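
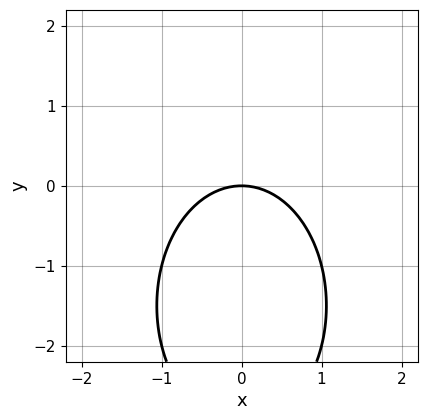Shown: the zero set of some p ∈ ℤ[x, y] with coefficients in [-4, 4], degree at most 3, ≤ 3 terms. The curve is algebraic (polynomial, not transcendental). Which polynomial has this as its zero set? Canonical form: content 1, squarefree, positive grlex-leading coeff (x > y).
(a) The degree is 2 — no degree-1 curve has this shape.
(b) Symmetries: the x ↦ −x reflection is a symmetry, so x appears only in even powers.
(c) Against the integer gridlines: it meets the x-axis at x = 0 (among the integer gridlines); it meets the y-axis at y = 0 (among the integer gridlines).
(d) Matching integer coefficients to the picture gives p.

2*x^2 + y^2 + 3*y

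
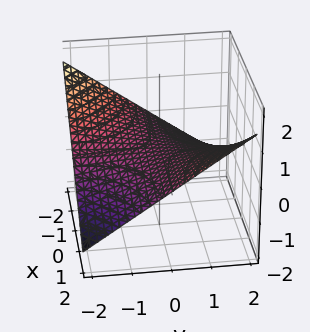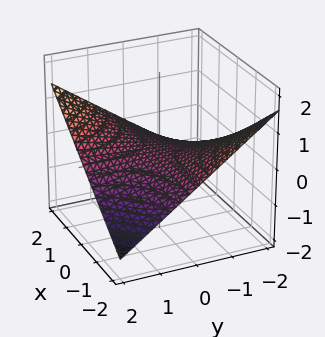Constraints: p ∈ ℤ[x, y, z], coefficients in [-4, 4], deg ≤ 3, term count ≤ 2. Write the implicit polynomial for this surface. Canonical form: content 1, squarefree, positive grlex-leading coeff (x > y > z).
(a) The degree is 2 — a hyperbolic paraboloid; a quadric.
(b) From the axis intercepts and sections: every point of the y-axis in the box is on the surface; the visible x-axis segment lies entirely on the surface.
(c) The integer polynomial consistent with all of this is the stated p.

x*y - 3*z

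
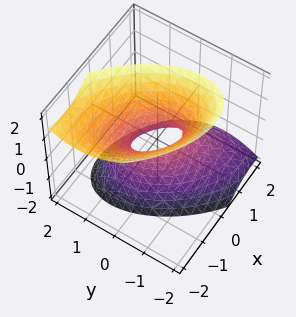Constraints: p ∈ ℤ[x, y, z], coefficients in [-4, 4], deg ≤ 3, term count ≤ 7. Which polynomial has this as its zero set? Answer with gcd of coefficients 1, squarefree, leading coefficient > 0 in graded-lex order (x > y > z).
3*x^2 + 3*x*y + 2*x*z + 3*y^2 - 2*z^2 - 1

1. deg p = 2. No degree-1 surface has this shape.
2. Reading off the gridlines: it misses every integer gridline on the z-axis.
3. Assembling these constraints gives the stated polynomial.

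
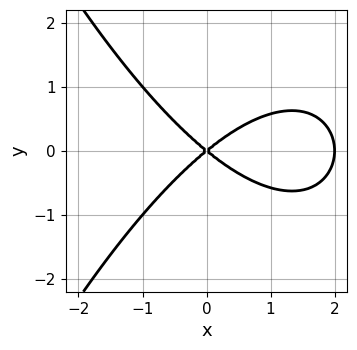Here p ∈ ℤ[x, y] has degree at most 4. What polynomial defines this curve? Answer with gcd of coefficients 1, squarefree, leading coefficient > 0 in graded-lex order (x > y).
(a) The degree is 3 — no degree-2 curve has this shape.
(b) Symmetries: mirror symmetry y ↦ −y ⇒ only even powers of y.
(c) From the axis intercepts and sections: it crosses the y-axis at the gridline y = 0; the x-axis gridline crossings are at x ∈ {0, 2}.
(d) Together with the visible shape, these determine p as stated.

x^3 - 2*x^2 + 3*y^2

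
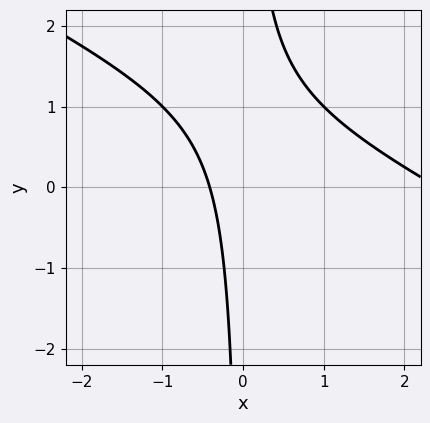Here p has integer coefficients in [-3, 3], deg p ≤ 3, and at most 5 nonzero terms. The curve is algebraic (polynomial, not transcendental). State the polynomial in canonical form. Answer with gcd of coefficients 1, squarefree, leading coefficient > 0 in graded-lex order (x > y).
The degree is 2 — no degree-1 curve has this shape.
Observable constraints: the curve avoids every integer y-axis point in the box.
The integer polynomial consistent with all of this is the stated p.

x^2 + 2*x*y - 2*x - 1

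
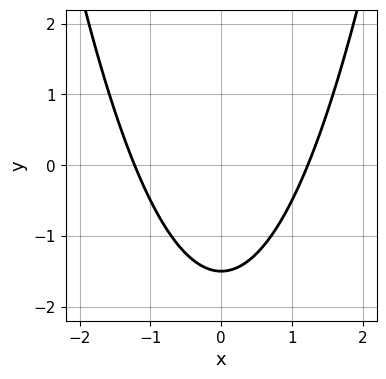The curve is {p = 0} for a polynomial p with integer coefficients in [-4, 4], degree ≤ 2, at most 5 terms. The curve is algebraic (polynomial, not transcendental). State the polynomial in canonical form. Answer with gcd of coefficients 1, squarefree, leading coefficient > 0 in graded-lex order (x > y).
2*x^2 - 2*y - 3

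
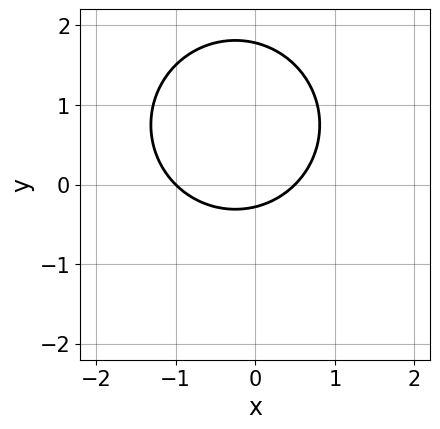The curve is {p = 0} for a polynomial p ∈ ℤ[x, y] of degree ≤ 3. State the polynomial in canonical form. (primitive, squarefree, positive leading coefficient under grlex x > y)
First, the degree is 2 — the shape is more complex than any degree-1 curve.
Then, observable constraints: it meets the x-axis at x = -1 (among the integer gridlines).
Finally, matching integer coefficients to the picture gives p.

2*x^2 + 2*y^2 + x - 3*y - 1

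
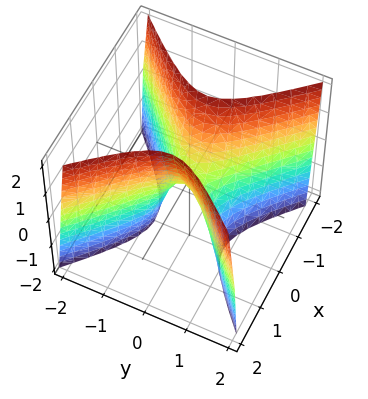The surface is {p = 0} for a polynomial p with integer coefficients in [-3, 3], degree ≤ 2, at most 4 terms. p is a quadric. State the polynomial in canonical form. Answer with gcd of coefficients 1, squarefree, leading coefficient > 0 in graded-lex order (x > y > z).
3*x^2 - 3*y^2 - z

1. Degree: a saddle surface; a quadric, so deg p = 2.
2. Symmetries: the x ↦ −x reflection is a symmetry, so x appears only in even powers; it's symmetric under y → −y, forcing even powers of y.
3. From the axis intercepts and sections: one y-axis crossing is at y = 0; one x-axis crossing is at x = 0; it crosses the z-axis at the gridline z = 0.
4. Solving for integer coefficients yields p as stated.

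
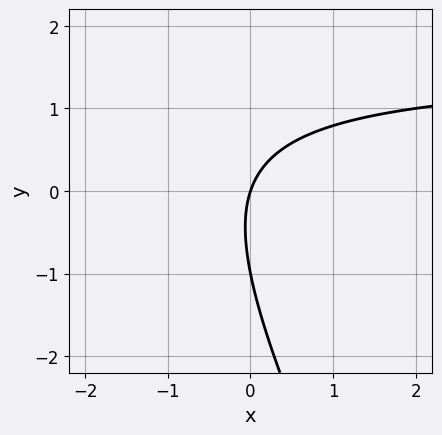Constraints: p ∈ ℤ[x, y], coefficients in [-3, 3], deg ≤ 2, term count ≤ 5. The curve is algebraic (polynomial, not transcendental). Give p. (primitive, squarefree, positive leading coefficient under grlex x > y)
2*x*y + y^2 - 3*x + y

First, the degree is 2 — the shape is more complex than any degree-1 curve.
Next, observable constraints: it meets the x-axis at x = 0 (among the integer gridlines); among the integer gridlines, it crosses the y-axis at y ∈ {-1, 0}.
Finally, together with the visible shape, these determine p as stated.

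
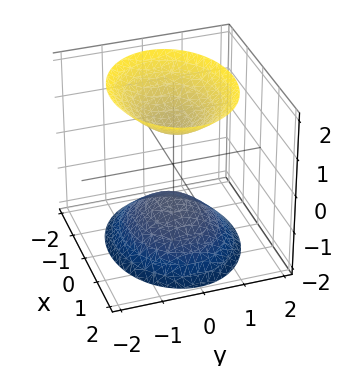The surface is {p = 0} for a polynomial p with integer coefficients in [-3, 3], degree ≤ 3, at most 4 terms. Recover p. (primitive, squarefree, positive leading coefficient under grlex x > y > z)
2*x^2 + 3*y^2 - 2*z^2 + 2

First, I count 2 distinct pieces. Treating them together as one polynomial.
Then, deg p = 2. Two sheets facing apart; a quadric.
Then, symmetries: mirror symmetry z ↦ −z ⇒ only even powers of z; mirror symmetry y ↦ −y ⇒ only even powers of y; the x ↦ −x reflection is a symmetry, so x appears only in even powers.
Next, reading off the gridlines: no x-intercept at any integer in the box; among the integer gridlines, it crosses the z-axis at z ∈ {-1, 1}.
Finally, together with the visible shape, these determine p as stated.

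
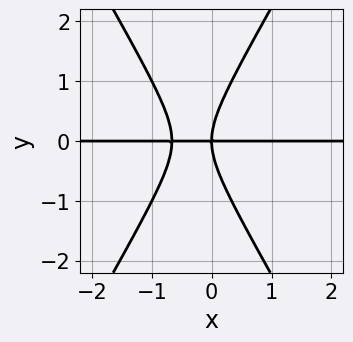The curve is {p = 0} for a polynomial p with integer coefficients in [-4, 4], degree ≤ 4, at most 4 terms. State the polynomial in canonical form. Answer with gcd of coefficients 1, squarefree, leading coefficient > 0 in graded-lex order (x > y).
3*x^2*y - y^3 + 2*x*y

First, deg p = 3.
Next, from the axis intercepts and sections: every point of the x-axis in the box is on the curve; it crosses the y-axis at the gridline y = 0.
Finally, solving for integer coefficients yields p as stated.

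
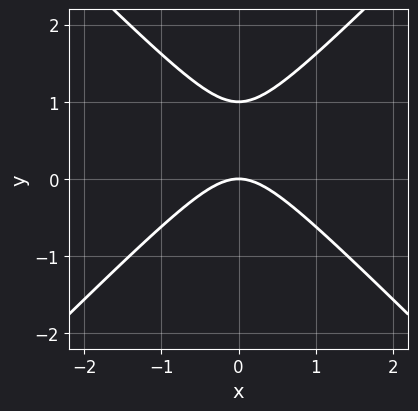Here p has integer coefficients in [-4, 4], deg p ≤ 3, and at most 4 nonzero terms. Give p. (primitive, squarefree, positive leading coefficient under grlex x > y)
x^2 - y^2 + y

The degree is 2 — the shape is more complex than any degree-1 curve.
Symmetries: the x ↦ −x reflection is a symmetry, so x appears only in even powers.
Reading off the gridlines: one x-axis crossing is at x = 0; the y-axis gridline crossings are at y ∈ {0, 1}.
Matching integer coefficients to the picture gives p.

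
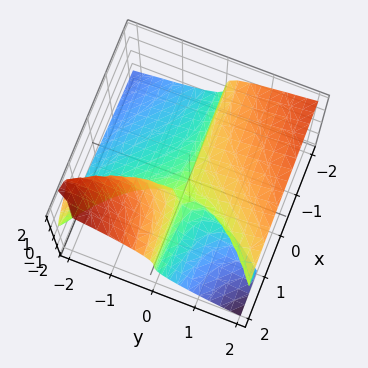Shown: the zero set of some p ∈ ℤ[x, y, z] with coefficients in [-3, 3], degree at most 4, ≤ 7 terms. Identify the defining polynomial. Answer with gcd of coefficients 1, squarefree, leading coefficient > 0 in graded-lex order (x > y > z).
(a) The degree is 3 — no degree-2 surface has this shape.
(b) Observable constraints: it crosses the z-axis at the gridline z = 0; the visible x-axis segment lies entirely on the surface; it crosses the y-axis at the gridline y = 0.
(c) Assembling these constraints gives the stated polynomial.

y^3 - 3*y*z^2 - 3*z^3 - 3*x*y + y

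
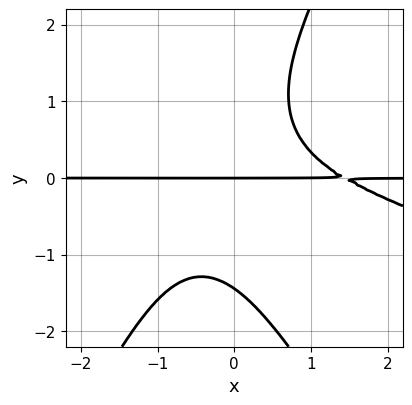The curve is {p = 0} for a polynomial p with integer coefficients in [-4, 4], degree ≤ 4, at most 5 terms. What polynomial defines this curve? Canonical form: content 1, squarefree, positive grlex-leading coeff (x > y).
x^3*y + 3*x^2*y^2 - y^4 + 3*x*y^2 - 3*y

1. deg p = 4. No degree-3 curve has this shape.
2. Checking where it meets the axes: the visible x-axis segment lies entirely on the curve; it meets the y-axis at y = 0 (among the integer gridlines).
3. Fitting integer coefficients to these (and the overall shape) gives p.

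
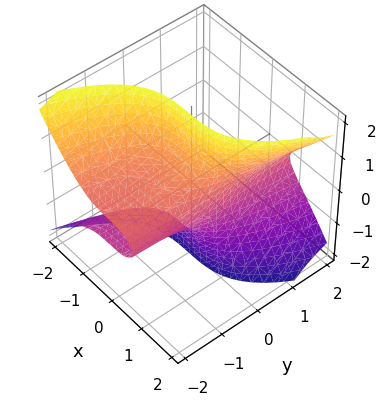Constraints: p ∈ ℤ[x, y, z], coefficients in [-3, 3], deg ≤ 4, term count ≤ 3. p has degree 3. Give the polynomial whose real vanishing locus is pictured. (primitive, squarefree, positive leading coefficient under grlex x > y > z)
2*x^3 - 3*y*z^2 - 1

(a) Degree: a generic line meets the surface in up to 3 points, so deg p = 3.
(b) Reading off the gridlines: it misses every integer gridline on the y-axis; it misses every integer gridline on the z-axis.
(c) These observations pin down the coefficients.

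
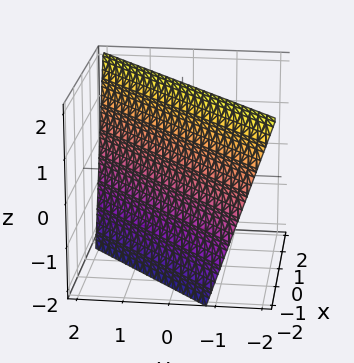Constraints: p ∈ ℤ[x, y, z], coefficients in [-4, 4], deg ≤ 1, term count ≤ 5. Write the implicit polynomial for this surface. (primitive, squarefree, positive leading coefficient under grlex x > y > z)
3*x - 3*y - z + 2

First, deg p = 1. Every cross-section is a straight line — this is a plane.
Next, from the axis intercepts and sections: it crosses the z-axis at the gridline z = 2.
Finally, putting this together gives p.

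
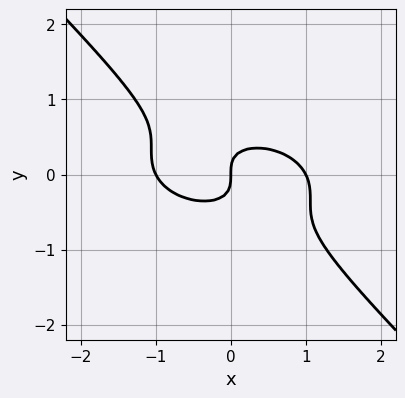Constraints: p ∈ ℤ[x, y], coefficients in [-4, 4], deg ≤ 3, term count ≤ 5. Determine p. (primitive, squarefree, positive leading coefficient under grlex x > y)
x^3 + x^2*y + 3*x*y^2 + 3*y^3 - x

1. Degree: the shape is more complex than any degree-2 curve, so deg p = 3.
2. Observable constraints: one y-axis crossing is at y = 0; the x-axis gridline crossings are at x ∈ {-1, 0, 1}.
3. The integer polynomial consistent with all of this is the stated p.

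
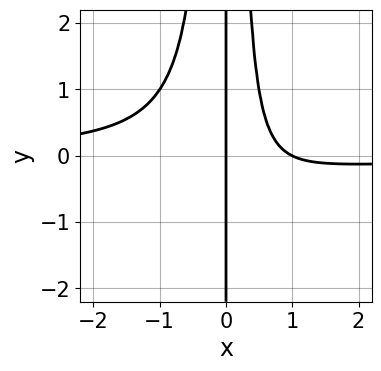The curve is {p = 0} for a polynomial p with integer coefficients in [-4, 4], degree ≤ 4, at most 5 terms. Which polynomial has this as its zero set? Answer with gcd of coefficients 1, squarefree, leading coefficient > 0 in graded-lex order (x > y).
2*x^3*y + x^2 - x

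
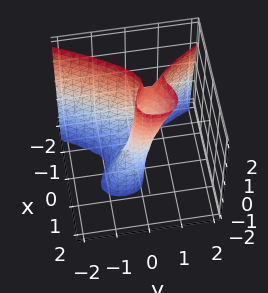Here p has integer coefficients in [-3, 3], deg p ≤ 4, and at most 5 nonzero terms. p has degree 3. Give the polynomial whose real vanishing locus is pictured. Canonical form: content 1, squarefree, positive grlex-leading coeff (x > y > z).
2*x^3 + 2*y^2 - y*z - x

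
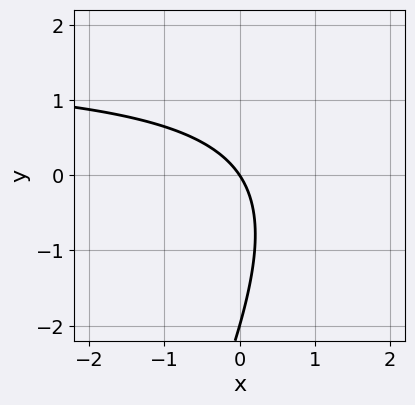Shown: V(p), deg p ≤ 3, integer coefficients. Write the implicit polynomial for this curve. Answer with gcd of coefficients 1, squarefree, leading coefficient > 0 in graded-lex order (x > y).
1. Degree: a generic line meets the curve in up to 2 points, so deg p = 2.
2. From the axis intercepts and sections: it crosses the x-axis at the gridline x = 0; among the integer gridlines, it crosses the y-axis at y ∈ {-2, 0}.
3. These observations pin down the coefficients.

2*x*y - y^2 - 3*x - 2*y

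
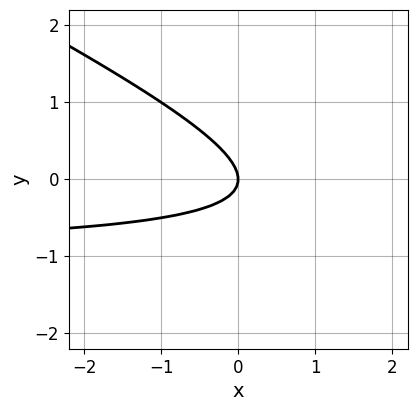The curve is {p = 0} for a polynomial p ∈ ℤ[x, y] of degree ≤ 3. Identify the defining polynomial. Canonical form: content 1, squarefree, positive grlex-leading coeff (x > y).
(a) Degree: no degree-1 curve has this shape, so deg p = 2.
(b) Reading off the gridlines: one y-axis crossing is at y = 0; one x-axis crossing is at x = 0.
(c) Solving for integer coefficients yields p as stated.

x*y + 2*y^2 + x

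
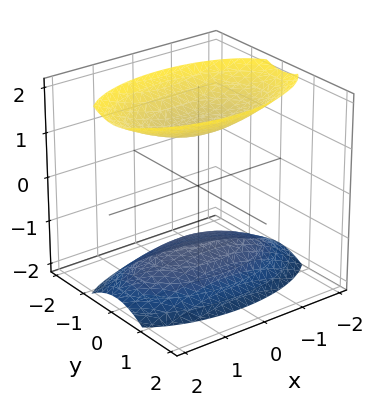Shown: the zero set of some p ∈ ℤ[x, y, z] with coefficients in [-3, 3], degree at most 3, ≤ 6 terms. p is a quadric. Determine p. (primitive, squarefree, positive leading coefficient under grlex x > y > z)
x^2 + 3*y^2 - 2*z^2 + 3

(a) There are 2 components. They look like related sheets of one shape, so recover p as a whole.
(b) deg p = 2. Two separate bowl-shaped sheets opening away from each other; a quadric.
(c) Symmetries: it's symmetric under z → −z, forcing even powers of z; it's symmetric under x → −x, forcing even powers of x; the y ↦ −y reflection is a symmetry, so y appears only in even powers.
(d) Against the integer gridlines: it misses every integer gridline on the x-axis; the surface avoids every integer y-axis point in the box.
(e) Matching integer coefficients to the picture gives p.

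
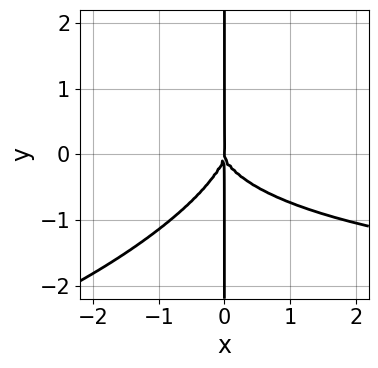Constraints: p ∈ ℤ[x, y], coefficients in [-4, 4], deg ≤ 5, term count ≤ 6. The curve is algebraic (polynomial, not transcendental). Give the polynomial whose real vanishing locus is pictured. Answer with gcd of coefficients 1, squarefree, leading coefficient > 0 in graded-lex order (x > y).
(a) The degree is 4 — the shape is more complex than any degree-3 curve.
(b) From the axis intercepts and sections: one x-axis crossing is at x = 0; the visible y-axis segment lies entirely on the curve.
(c) The integer polynomial consistent with all of this is the stated p.

x^3*y - 2*x^2*y^2 + 3*x*y^3 + 3*x^3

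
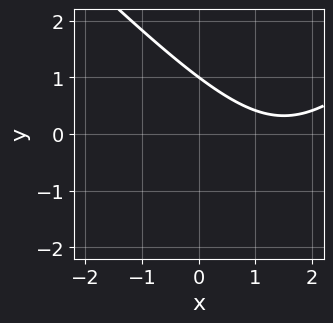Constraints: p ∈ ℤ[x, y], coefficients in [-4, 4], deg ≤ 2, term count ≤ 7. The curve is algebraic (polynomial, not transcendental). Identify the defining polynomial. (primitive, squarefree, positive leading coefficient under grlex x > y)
x^2 - y^2 - 3*x - 2*y + 3

First, the degree is 2 — the shape is more complex than any degree-1 curve.
Next, from the visible intercepts: no x-intercept at any integer in the box; it crosses the y-axis at the gridline y = 1.
Finally, assembling these constraints gives the stated polynomial.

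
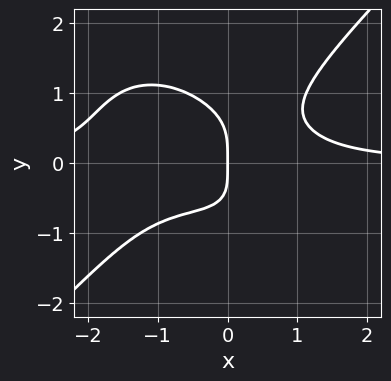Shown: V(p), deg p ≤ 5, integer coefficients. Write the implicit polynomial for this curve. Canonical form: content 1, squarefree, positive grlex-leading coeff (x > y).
First, the degree is 4 — a generic line meets the curve in up to 4 points.
Next, reading off the gridlines: one y-axis crossing is at y = 0; one x-axis crossing is at x = 0.
Finally, solving for integer coefficients yields p as stated.

2*x^3*y - 2*y^4 + 2*x^2*y - x*y - 2*x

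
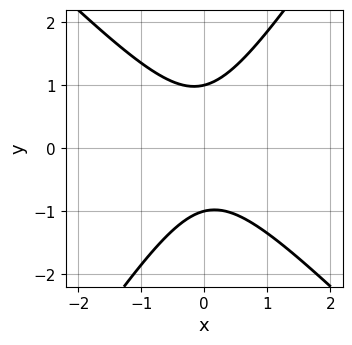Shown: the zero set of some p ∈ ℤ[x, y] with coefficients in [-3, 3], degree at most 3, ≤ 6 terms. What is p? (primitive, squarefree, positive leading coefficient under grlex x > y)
(a) The degree is 2 — no degree-1 curve has this shape.
(b) Reading off the gridlines: among the integer gridlines, it crosses the y-axis at y ∈ {-1, 1}; no x-intercept at any integer in the box.
(c) Assembling these constraints gives the stated polynomial.

3*x^2 + x*y - 2*y^2 + 2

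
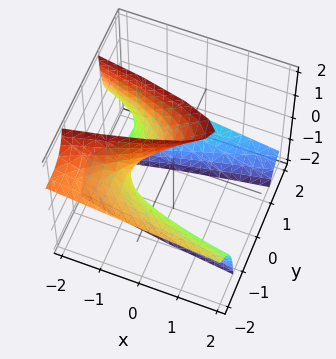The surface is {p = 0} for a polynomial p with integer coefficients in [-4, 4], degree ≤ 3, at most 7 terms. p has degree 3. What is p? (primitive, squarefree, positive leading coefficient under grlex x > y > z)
y^3 + 3*y^2*z + 2*x - 2*z + 2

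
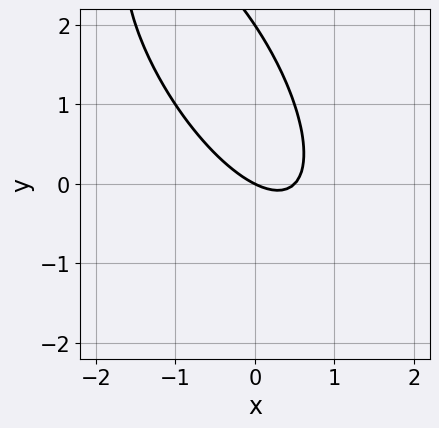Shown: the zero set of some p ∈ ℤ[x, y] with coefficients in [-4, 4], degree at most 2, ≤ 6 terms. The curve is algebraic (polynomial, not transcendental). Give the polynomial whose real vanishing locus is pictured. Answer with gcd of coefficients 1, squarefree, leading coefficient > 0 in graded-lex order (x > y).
First, deg p = 2. No degree-1 curve has this shape.
Then, from the axis intercepts and sections: among the integer gridlines, it crosses the y-axis at y ∈ {0, 2}; it crosses the x-axis at the gridline x = 0.
Finally, putting this together gives p.

2*x^2 + 2*x*y + y^2 - x - 2*y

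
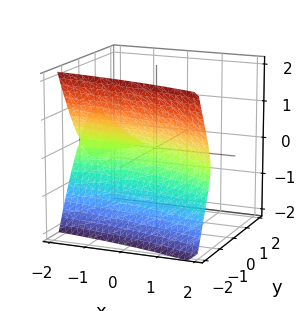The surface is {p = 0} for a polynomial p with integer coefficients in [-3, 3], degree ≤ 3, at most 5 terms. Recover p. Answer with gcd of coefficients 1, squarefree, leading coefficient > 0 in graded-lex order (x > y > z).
2*x*y^2 + 3*y^3 + 3*z^2

(a) Degree: the shape is more complex than any degree-2 surface, so deg p = 3.
(b) From the axis intercepts and sections: one y-axis crossing is at y = 0; the visible x-axis segment lies entirely on the surface.
(c) The integer polynomial consistent with all of this is the stated p.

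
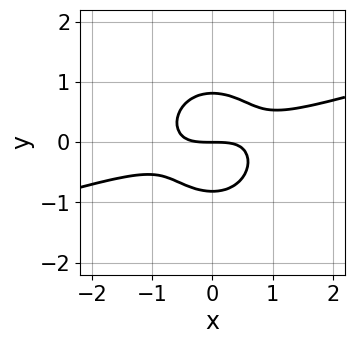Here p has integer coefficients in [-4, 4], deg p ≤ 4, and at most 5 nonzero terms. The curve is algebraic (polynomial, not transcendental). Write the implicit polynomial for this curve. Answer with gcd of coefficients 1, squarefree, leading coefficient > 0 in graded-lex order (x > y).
deg p = 3. No degree-2 curve has this shape.
Against the integer gridlines: one y-axis crossing is at y = 0; it meets the x-axis at x = 0 (among the integer gridlines).
The integer polynomial consistent with all of this is the stated p.

x^3 - 3*x^2*y - 3*y^3 + 2*y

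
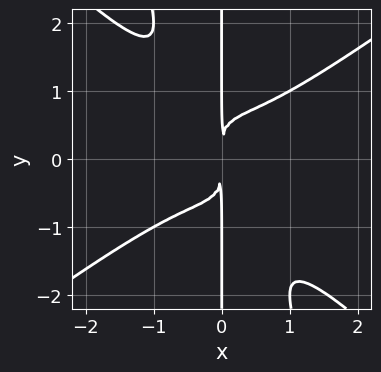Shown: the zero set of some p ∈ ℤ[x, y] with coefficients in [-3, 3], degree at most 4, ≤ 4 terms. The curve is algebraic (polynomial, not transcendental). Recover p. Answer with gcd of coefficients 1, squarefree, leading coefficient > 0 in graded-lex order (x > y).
2*x^4 - 3*x^2*y^2 - x*y^3 + 2*x^2

1. Degree: no degree-3 curve has this shape, so deg p = 4.
2. Checking where it meets the axes: the visible y-axis segment lies entirely on the curve.
3. Together with the visible shape, these determine p as stated.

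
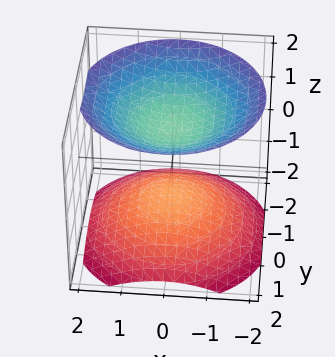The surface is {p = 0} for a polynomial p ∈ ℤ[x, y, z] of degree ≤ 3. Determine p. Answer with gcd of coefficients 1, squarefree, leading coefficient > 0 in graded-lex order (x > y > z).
First, the picture has 2 separate pieces.
Next, degree: two sheets facing apart; a quadric, so deg p = 2.
Then, symmetries: it's symmetric under z → −z, forcing even powers of z; the z-axis is an axis of rotation, so x and y enter only as x² + y².
Then, checking where it meets the axes: the surface avoids every integer x-axis point in the box; it misses every integer gridline on the y-axis; among the integer gridlines, it crosses the z-axis at z ∈ {-1, 1}.
Finally, together with the visible shape, these determine p as stated.

2*x^2 + 2*y^2 - 3*z^2 + 3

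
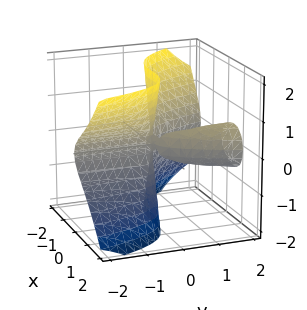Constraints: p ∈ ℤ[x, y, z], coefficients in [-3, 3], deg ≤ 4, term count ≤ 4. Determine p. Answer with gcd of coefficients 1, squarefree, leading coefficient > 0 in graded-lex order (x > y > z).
2*x^3 + 3*y*z^2 - 2*x*y

First, deg p = 3.
Then, reading off the gridlines: every point of the y-axis in the box is on the surface; it meets the x-axis at x = 0 (among the integer gridlines); the visible z-axis segment lies entirely on the surface.
Finally, these observations pin down the coefficients.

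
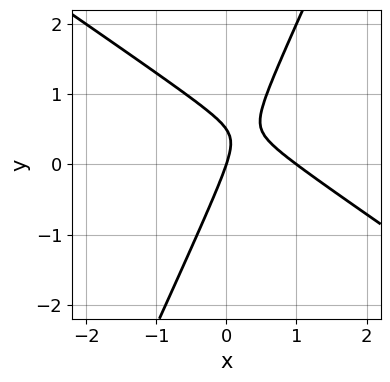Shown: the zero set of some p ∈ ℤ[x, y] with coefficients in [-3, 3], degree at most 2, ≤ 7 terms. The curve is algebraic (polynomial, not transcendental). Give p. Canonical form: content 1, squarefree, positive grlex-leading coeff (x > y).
deg p = 2. No degree-1 curve has this shape.
From the axis intercepts and sections: one y-axis crossing is at y = 0; among the integer gridlines, it crosses the x-axis at x ∈ {0, 1}.
Fitting integer coefficients to these (and the overall shape) gives p.

3*x^2 + 3*x*y - 2*y^2 - 3*x + y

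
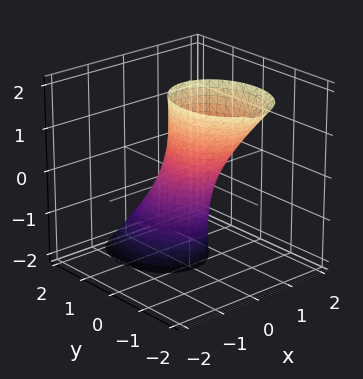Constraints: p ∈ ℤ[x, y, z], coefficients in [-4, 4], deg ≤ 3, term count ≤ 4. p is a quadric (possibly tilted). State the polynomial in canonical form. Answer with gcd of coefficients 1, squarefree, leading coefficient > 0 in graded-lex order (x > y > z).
(a) The degree is 2 — a generic line meets the surface in up to 2 points.
(b) Against the integer gridlines: the surface avoids every integer z-axis point in the box.
(c) Fitting integer coefficients to these (and the overall shape) gives p.

3*x^2 + 2*y^2 + 2*y*z - 1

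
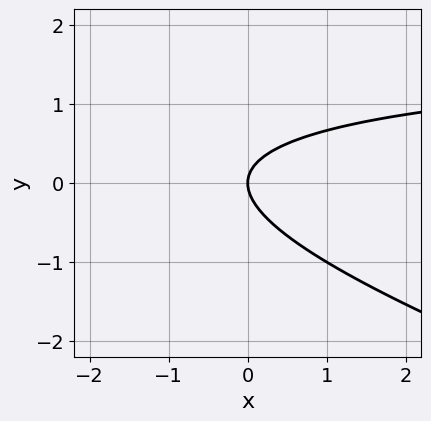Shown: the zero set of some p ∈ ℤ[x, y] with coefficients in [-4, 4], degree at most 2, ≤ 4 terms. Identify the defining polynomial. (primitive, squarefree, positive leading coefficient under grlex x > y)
x*y + 3*y^2 - 2*x

The degree is 2 — the shape is more complex than any degree-1 curve.
Observable constraints: one y-axis crossing is at y = 0; one x-axis crossing is at x = 0.
Assembling these constraints gives the stated polynomial.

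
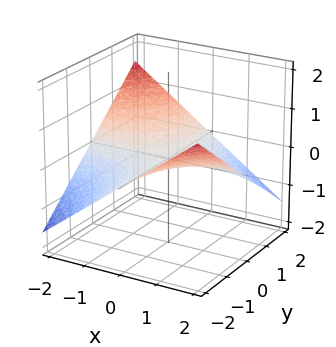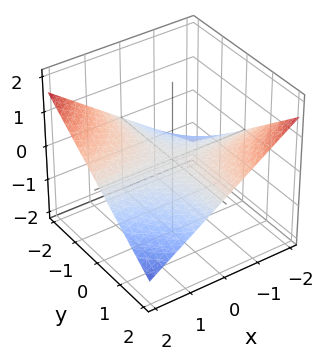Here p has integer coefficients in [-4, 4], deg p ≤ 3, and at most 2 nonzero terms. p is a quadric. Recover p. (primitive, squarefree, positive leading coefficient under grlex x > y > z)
x*y + 3*z

(a) Degree: a saddle surface; a quadric, so deg p = 2.
(b) From the axis intercepts and sections: it meets the z-axis at z = 0 (among the integer gridlines); the visible x-axis segment lies entirely on the surface.
(c) Putting this together gives p. Check: (0, -1, 0) on the y-axis lies on the surface, and p(0, -1, 0) = 0. ✓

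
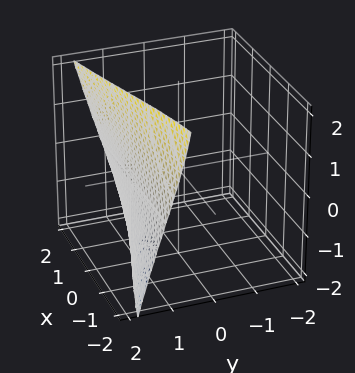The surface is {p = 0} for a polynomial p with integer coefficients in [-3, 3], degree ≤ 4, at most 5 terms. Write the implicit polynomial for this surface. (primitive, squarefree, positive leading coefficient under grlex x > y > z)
1. Degree: no degree-2 surface has this shape, so deg p = 3.
2. Observable constraints: the surface avoids every integer x-axis point in the box; no z-intercept at any integer in the box.
3. Matching integer coefficients to the picture gives p.

x*y*z - 2*y^3 + 3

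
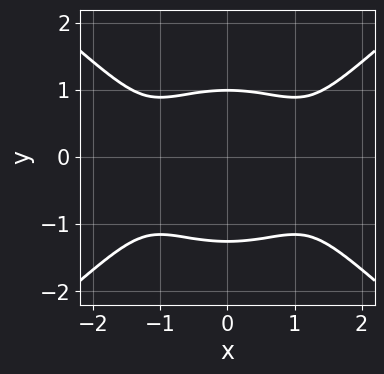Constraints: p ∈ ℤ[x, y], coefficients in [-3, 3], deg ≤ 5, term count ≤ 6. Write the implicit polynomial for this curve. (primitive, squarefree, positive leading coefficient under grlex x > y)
x^4 - 2*y^4 - y^3 - 2*x^2 + 3

deg p = 4. The shape is more complex than any degree-3 curve.
Symmetries: the x ↦ −x reflection is a symmetry, so x appears only in even powers.
From the visible intercepts: one y-axis crossing is at y = 1; no x-intercept at any integer in the box.
Together with the visible shape, these determine p as stated.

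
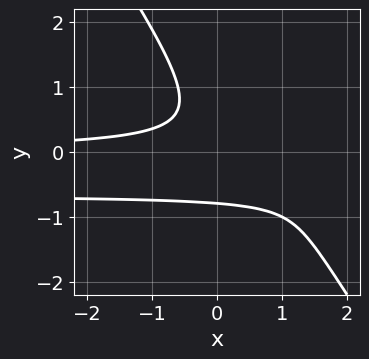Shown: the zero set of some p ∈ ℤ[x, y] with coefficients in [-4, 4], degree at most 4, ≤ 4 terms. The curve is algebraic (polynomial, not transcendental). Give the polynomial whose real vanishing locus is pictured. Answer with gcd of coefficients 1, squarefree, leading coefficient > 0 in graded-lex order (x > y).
3*x*y^2 + 2*y^3 + 2*x*y + 1

(a) Degree: the shape is more complex than any degree-2 curve, so deg p = 3.
(b) Reading off the gridlines: the curve avoids every integer x-axis point in the box.
(c) Matching integer coefficients to the picture gives p.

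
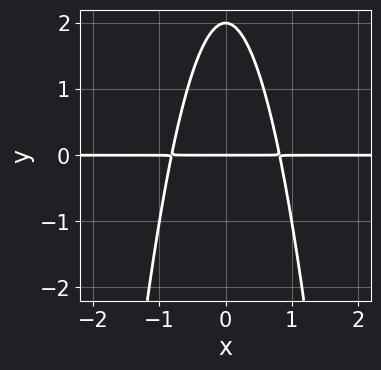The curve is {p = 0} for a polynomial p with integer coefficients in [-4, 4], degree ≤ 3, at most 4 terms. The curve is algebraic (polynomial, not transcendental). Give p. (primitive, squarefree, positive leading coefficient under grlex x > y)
3*x^2*y + y^2 - 2*y

First, degree: the shape is more complex than any degree-2 curve, so deg p = 3.
Next, symmetries: the x ↦ −x reflection is a symmetry, so x appears only in even powers.
Then, against the integer gridlines: among the integer gridlines, it crosses the y-axis at y ∈ {0, 2}; every point of the x-axis in the box is on the curve.
Finally, matching integer coefficients to the picture gives p.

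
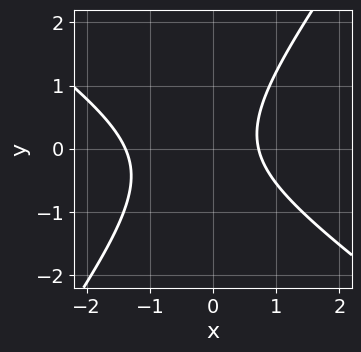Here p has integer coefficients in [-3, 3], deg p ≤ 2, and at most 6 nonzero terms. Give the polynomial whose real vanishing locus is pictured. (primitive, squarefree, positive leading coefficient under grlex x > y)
3*x^2 + 2*x*y - 3*y^2 + 2*x - 3

(a) The degree is 2 — a generic line meets the curve in up to 2 points.
(b) Against the integer gridlines: no y-intercept at any integer in the box.
(c) Putting this together gives p.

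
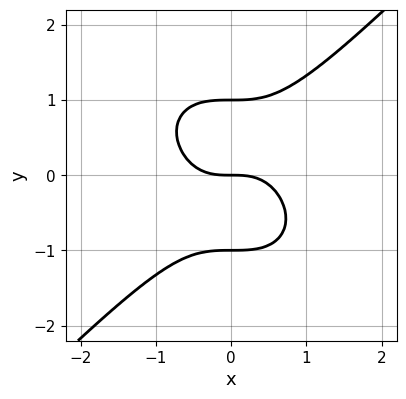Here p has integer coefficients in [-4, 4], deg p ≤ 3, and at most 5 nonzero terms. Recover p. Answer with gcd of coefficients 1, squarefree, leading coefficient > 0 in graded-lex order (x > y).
First, deg p = 3.
Next, checking where it meets the axes: one x-axis crossing is at x = 0; the y-axis gridline crossings are at y ∈ {-1, 0, 1}.
Finally, solving for integer coefficients yields p as stated.

x^3 - y^3 + y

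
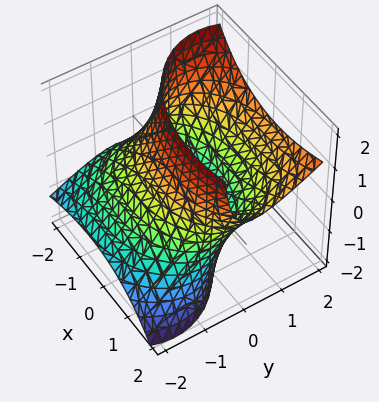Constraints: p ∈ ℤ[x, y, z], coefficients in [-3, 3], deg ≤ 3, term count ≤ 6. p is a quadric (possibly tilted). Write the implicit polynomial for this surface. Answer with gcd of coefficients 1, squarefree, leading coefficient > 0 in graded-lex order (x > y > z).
First, the degree is 2 — the shape is more complex than any degree-1 surface.
Then, checking where it meets the axes: no z-intercept at any integer in the box.
Finally, the integer polynomial consistent with all of this is the stated p.

x^2 - x*z + 2*y^2 - 3*y*z - 3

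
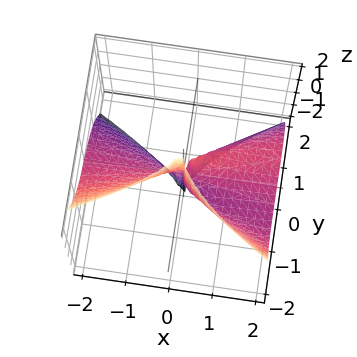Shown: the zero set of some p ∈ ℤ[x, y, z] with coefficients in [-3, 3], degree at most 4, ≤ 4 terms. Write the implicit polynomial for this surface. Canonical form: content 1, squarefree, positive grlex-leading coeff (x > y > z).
2*x^2*z + 3*y^3 - 2*x*y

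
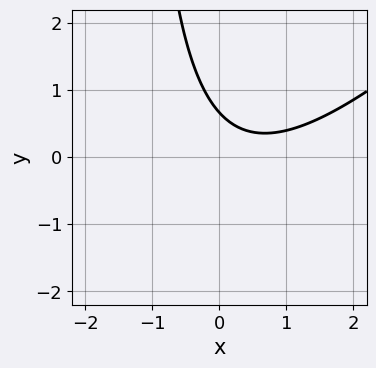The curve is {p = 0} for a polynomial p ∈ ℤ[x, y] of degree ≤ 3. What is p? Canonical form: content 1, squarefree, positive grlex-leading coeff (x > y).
2*x^2 - 2*x*y - 2*x - 3*y + 2

(a) deg p = 2.
(b) From the axis intercepts and sections: no x-intercept at any integer in the box.
(c) Assembling these constraints gives the stated polynomial.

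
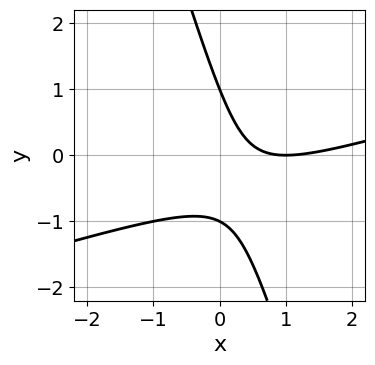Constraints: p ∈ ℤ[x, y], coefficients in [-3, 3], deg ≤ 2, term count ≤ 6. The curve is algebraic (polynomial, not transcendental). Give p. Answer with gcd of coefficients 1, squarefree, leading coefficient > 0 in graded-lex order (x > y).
Degree: no degree-1 curve has this shape, so deg p = 2.
From the visible intercepts: it meets the x-axis at x = 1 (among the integer gridlines); the y-axis gridline crossings are at y ∈ {-1, 1}.
Matching integer coefficients to the picture gives p.

x^2 - 3*x*y - y^2 - 2*x + 1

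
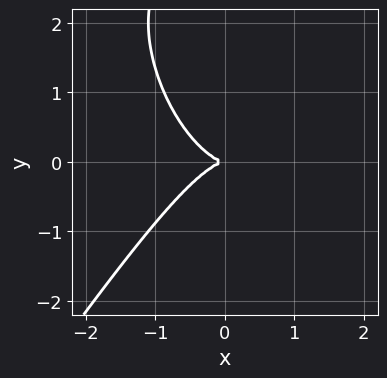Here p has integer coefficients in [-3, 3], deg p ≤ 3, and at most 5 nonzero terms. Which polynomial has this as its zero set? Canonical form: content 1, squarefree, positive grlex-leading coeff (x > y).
Degree: a generic line meets the curve in up to 3 points, so deg p = 3.
From the axis intercepts and sections: it crosses the y-axis at the gridline y = 0; one x-axis crossing is at x = 0.
Assembling these constraints gives the stated polynomial.

3*x^3 - y^3 + 3*y^2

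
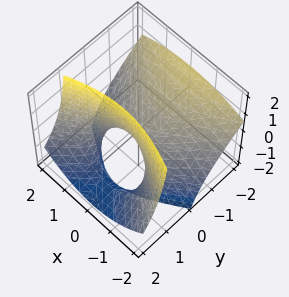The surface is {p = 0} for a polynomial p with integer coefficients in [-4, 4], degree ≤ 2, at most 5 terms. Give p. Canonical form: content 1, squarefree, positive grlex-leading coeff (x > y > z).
x^2 - 2*y^2 - 3*y*z + 2*z

First, degree: a generic line meets the surface in up to 2 points, so deg p = 2.
Then, from the axis intercepts and sections: it meets the y-axis at y = 0 (among the integer gridlines); it crosses the z-axis at the gridline z = 0; it meets the x-axis at x = 0 (among the integer gridlines).
Finally, fitting integer coefficients to these (and the overall shape) gives p.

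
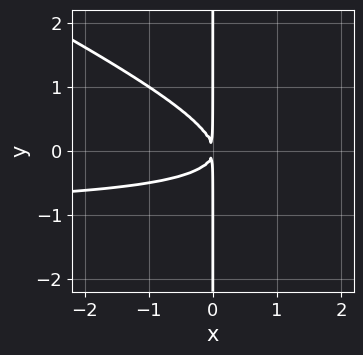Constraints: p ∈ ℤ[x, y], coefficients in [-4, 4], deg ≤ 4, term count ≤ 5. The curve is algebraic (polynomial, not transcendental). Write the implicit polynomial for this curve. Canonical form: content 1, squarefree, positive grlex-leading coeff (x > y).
(a) Degree: the shape is more complex than any degree-2 curve, so deg p = 3.
(b) Checking where it meets the axes: the visible y-axis segment lies entirely on the curve.
(c) Putting this together gives p.

x^2*y + 2*x*y^2 + x^2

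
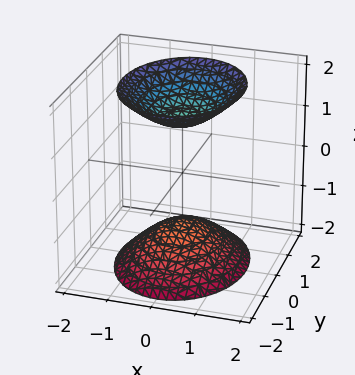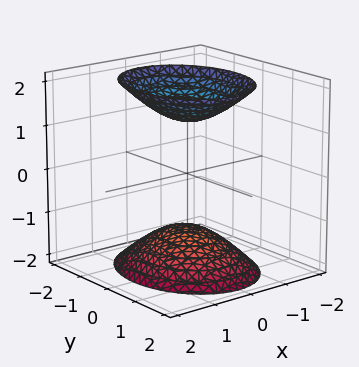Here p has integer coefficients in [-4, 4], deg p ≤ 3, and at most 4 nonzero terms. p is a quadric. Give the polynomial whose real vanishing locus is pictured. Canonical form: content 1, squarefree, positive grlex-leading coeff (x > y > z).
3*x^2 + 2*y^2 - 2*z^2 + 3

1. The picture has 2 separate pieces.
2. Degree: two separate bowl-shaped sheets opening away from each other; a quadric, so deg p = 2.
3. Symmetries: it's symmetric under z → −z, forcing even powers of z; it's symmetric under y → −y, forcing even powers of y; it's symmetric under x → −x, forcing even powers of x.
4. From the visible intercepts: it misses every integer gridline on the y-axis; it misses every integer gridline on the x-axis.
5. Putting this together gives p.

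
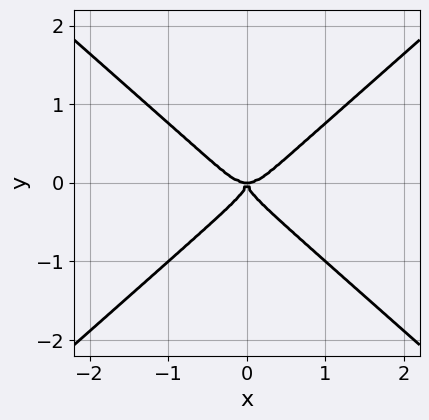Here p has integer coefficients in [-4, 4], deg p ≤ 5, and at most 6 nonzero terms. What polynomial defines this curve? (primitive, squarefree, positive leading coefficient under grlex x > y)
2*x^4 - x^2*y^2 - 2*y^4 - x^2*y

First, deg p = 4.
Next, symmetries: it's symmetric under x → −x, forcing even powers of x.
Next, checking where it meets the axes: one x-axis crossing is at x = 0; it crosses the y-axis at the gridline y = 0.
Finally, fitting integer coefficients to these (and the overall shape) gives p.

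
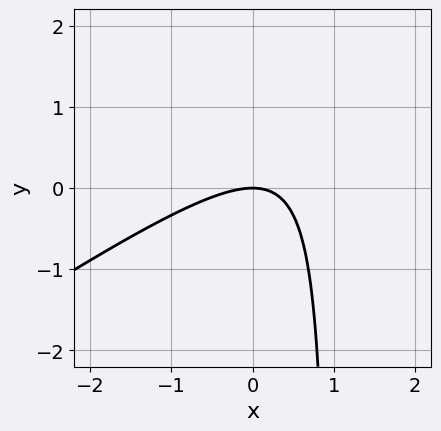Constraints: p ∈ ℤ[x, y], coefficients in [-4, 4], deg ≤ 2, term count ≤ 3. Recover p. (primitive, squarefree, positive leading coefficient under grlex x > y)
2*x^2 - 3*x*y + 3*y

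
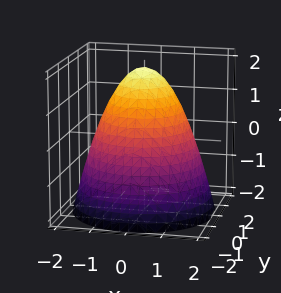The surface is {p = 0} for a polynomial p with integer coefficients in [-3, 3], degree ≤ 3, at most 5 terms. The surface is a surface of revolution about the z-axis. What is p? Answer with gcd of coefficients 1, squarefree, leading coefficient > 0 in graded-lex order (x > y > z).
The degree is 2 — no degree-1 surface has this shape.
Symmetries: rotational symmetry about the z-axis ⇒ p depends on x, y only through x² + y².
Against the integer gridlines: it meets the z-axis at z = 2 (among the integer gridlines); a circular section at z = -1 has radius between 1 and 2.
Assembling these constraints gives the stated polynomial.

x^2 + y^2 + z - 2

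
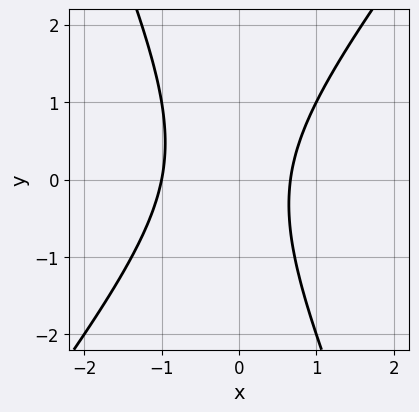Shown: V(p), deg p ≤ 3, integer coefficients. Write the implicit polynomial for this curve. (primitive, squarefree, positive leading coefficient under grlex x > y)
3*x^2 - x*y - y^2 + x - 2

1. Degree: no degree-1 curve has this shape, so deg p = 2.
2. Observable constraints: no y-intercept at any integer in the box; it meets the x-axis at x = -1 (among the integer gridlines).
3. Assembling these constraints gives the stated polynomial.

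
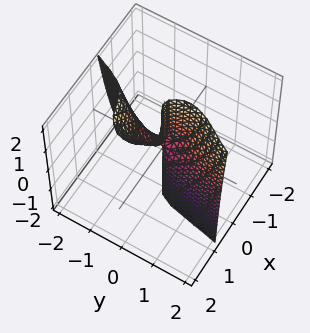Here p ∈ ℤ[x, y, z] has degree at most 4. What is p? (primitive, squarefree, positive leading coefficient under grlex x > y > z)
(a) The degree is 3 — the shape is more complex than any degree-2 surface.
(b) Observable constraints: every point of the z-axis in the box is on the surface; one x-axis crossing is at x = 0; it meets the y-axis at y = 0 (among the integer gridlines).
(c) Putting this together gives p.

3*x^3 - 2*x^2*z + 3*x*y^2 - y^3 + y*z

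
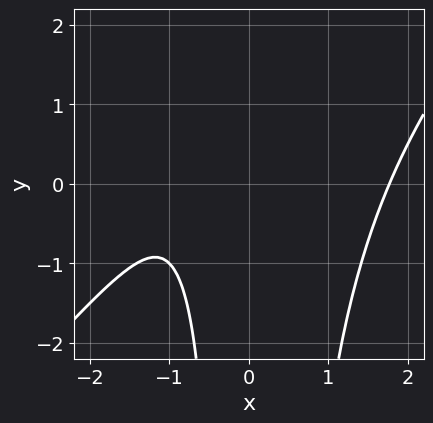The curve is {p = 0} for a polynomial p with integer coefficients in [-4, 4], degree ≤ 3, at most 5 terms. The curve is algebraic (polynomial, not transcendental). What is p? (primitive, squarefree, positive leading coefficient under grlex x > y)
First, deg p = 3.
Next, observable constraints: no y-intercept at any integer in the box.
Finally, matching integer coefficients to the picture gives p.

x^3 - x^2*y - 2*x - 2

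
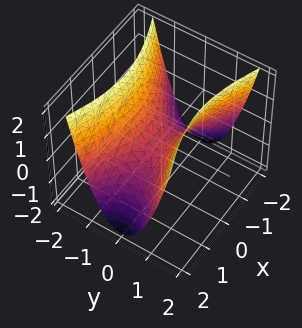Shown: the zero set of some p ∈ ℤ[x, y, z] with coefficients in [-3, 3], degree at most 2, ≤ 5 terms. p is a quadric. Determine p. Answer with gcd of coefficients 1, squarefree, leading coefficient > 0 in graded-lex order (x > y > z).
The degree is 2 — a hyperbolic paraboloid; a quadric.
Symmetries: it's symmetric under y → −y, forcing even powers of y; mirror symmetry x ↦ −x ⇒ only even powers of x.
Reading off the gridlines: it crosses the x-axis at the gridline x = 0; it meets the z-axis at z = 0 (among the integer gridlines); one y-axis crossing is at y = 0.
Matching integer coefficients to the picture gives p.

x^2 - 3*y^2 + 2*z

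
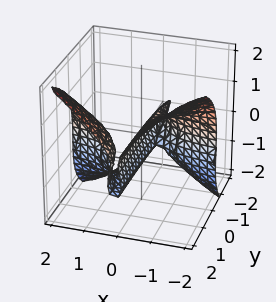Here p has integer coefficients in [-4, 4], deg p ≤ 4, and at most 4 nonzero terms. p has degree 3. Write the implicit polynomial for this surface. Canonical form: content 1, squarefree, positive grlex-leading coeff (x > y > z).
1. deg p = 3.
2. From the visible intercepts: it meets the x-axis at x = 0 (among the integer gridlines); the z-axis gridline crossings are at z ∈ {-1, 0}; every point of the y-axis in the box is on the surface.
3. Putting this together gives p.

2*x^2*y - z^3 - z^2 - x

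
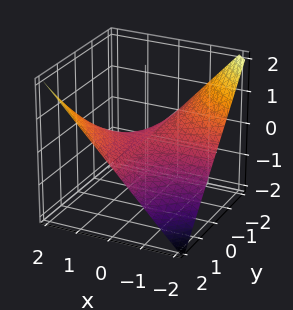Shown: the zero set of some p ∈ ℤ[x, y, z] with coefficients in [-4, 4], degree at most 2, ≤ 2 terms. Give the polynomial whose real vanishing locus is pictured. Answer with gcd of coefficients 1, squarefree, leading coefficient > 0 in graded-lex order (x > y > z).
The degree is 2 — a saddle surface; a quadric.
Checking where it meets the axes: the visible x-axis segment lies entirely on the surface; it crosses the z-axis at the gridline z = 0; every point of the y-axis in the box is on the surface.
Fitting integer coefficients to these (and the overall shape) gives p.

x*y - 2*z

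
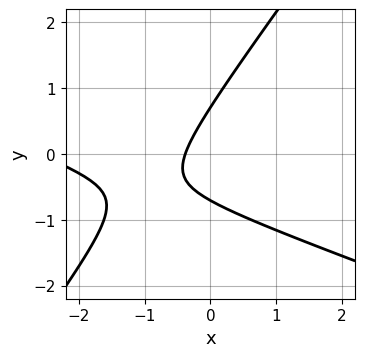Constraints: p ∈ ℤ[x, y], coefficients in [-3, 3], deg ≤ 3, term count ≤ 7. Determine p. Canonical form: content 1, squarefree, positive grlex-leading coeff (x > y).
(a) Degree: a generic line meets the curve in up to 2 points, so deg p = 2.
(b) Putting this together gives p.

x^2 + 2*x*y - 2*y^2 + 3*x + 1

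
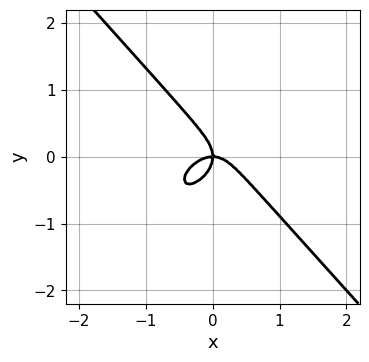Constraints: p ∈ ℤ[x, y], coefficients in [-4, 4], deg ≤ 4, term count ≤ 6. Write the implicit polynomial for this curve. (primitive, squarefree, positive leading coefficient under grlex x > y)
(a) Degree: a generic line meets the curve in up to 3 points, so deg p = 3.
(b) Against the integer gridlines: one y-axis crossing is at y = 0; it meets the x-axis at x = 0 (among the integer gridlines).
(c) Fitting integer coefficients to these (and the overall shape) gives p.

3*x^3 - x^2*y + 3*y^3 + 2*x*y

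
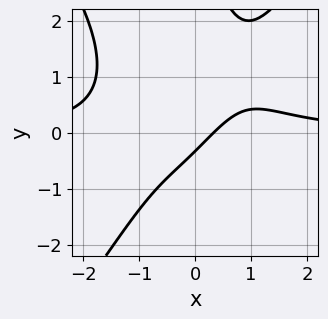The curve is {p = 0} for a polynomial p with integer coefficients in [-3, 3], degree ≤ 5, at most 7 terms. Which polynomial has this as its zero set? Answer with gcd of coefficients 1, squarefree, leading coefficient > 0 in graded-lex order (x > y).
2*x^3*y - x*y^3 - 3*x + 3*y + 1

(a) The degree is 4 — a generic line meets the curve in up to 4 points.
(b) Putting this together gives p.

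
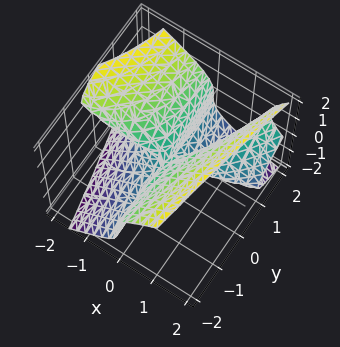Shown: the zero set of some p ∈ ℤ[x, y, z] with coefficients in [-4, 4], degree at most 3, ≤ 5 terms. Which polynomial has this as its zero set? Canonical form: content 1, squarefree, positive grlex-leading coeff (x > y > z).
x^3 + 2*x^2*z - 2*z^3 + x^2 - 3*x*y

1. deg p = 3. The shape is more complex than any degree-2 surface.
2. Checking where it meets the axes: one z-axis crossing is at z = 0; every point of the y-axis in the box is on the surface.
3. Fitting integer coefficients to these (and the overall shape) gives p. Check: (-1, 0, 0) on the x-axis lies on the surface, and p(-1, 0, 0) = 0. ✓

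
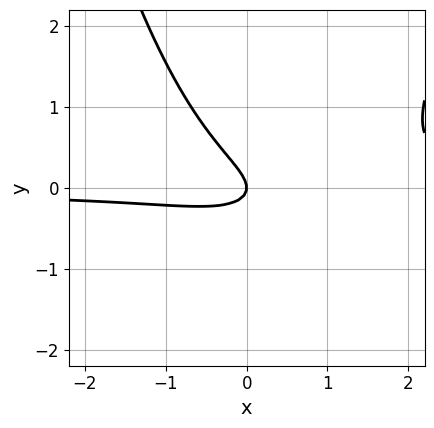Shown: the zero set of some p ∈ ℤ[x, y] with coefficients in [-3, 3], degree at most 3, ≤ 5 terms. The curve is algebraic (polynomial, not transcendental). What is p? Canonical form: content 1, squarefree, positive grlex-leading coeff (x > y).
2*x^2*y - 2*x*y - 3*y^2 - x

1. deg p = 3.
2. Observable constraints: it crosses the y-axis at the gridline y = 0; it crosses the x-axis at the gridline x = 0.
3. Solving for integer coefficients yields p as stated.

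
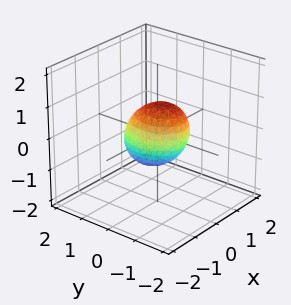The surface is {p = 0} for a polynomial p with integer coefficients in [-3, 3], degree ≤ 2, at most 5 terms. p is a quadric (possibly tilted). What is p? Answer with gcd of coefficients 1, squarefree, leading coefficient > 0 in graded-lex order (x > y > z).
1. The degree is 2 — the shape is more complex than any degree-1 surface.
2. Checking where it meets the axes: among the integer gridlines, it crosses the z-axis at z ∈ {-1, 1}; the y-axis gridline crossings are at y ∈ {-1, 1}.
3. Fitting integer coefficients to these (and the overall shape) gives p.

3*x^2 + 2*y^2 + y*z + 2*z^2 - 2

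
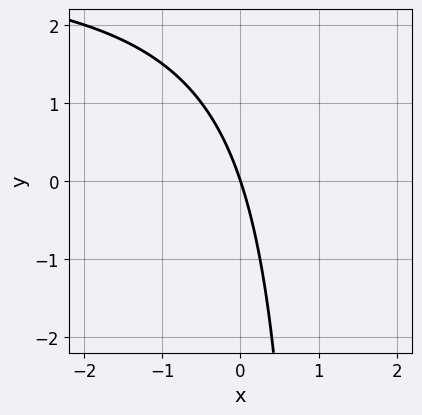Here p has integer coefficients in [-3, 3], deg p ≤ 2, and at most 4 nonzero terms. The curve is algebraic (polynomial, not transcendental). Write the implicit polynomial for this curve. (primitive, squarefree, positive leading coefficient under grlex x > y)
First, the degree is 2 — the shape is more complex than any degree-1 curve.
Next, reading off the gridlines: it crosses the x-axis at the gridline x = 0; it crosses the y-axis at the gridline y = 0.
Finally, solving for integer coefficients yields p as stated.

x*y - 3*x - y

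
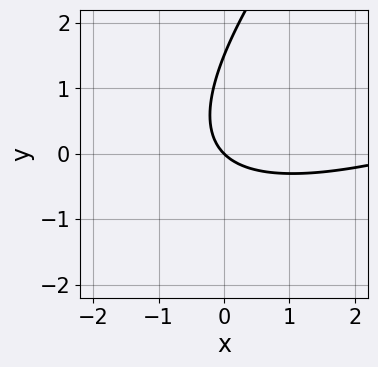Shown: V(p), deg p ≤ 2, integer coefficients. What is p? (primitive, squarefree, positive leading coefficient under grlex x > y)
x^2 - 3*x*y + 2*y^2 - 3*x - 3*y

(a) deg p = 2. A generic line meets the curve in up to 2 points.
(b) Observable constraints: one x-axis crossing is at x = 0; one y-axis crossing is at y = 0.
(c) Fitting integer coefficients to these (and the overall shape) gives p.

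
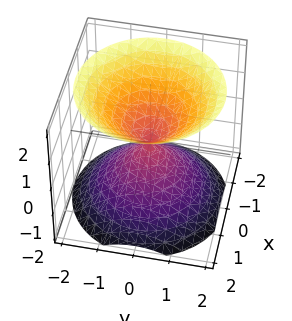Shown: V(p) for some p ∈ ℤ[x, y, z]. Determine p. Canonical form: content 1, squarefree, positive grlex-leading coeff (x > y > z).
I count 2 distinct pieces. They look like related sheets of one shape, so recover p as a whole.
Degree: two nappes meeting at a single point; a quadric, so deg p = 2.
Symmetries: it's symmetric under z → −z, forcing even powers of z; the surface is invariant under rotation about z: p = q(x² + y², z).
From the visible intercepts: it crosses the y-axis at the gridline y = 0; it meets the x-axis at x = 0 (among the integer gridlines); a circular section at z = 1 has radius exactly 1; one z-axis crossing is at z = 0.
Assembling these constraints gives the stated polynomial.

x^2 + y^2 - z^2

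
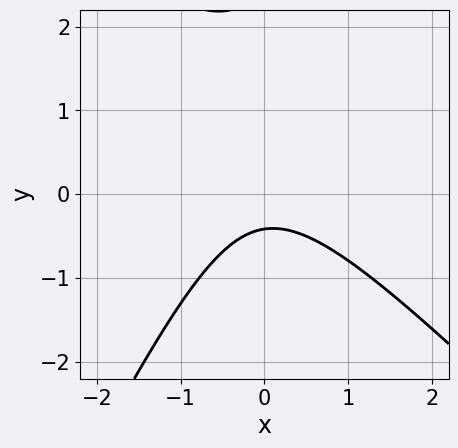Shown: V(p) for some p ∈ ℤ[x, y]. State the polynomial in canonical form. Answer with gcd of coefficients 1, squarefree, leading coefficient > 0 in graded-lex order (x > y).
2*x^2 + x*y - y^2 + 2*y + 1

First, the degree is 2 — a generic line meets the curve in up to 2 points.
Next, against the integer gridlines: the curve avoids every integer x-axis point in the box.
Finally, matching integer coefficients to the picture gives p.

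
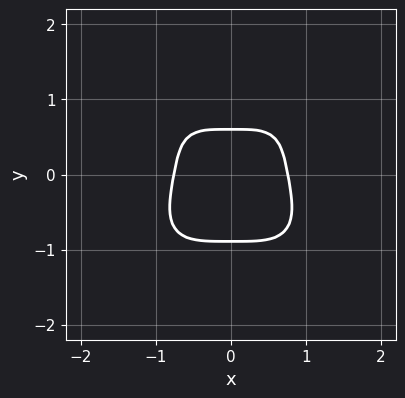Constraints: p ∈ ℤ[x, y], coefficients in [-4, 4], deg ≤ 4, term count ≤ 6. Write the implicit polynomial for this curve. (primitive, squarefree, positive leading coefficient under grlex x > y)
(a) Degree: no degree-3 curve has this shape, so deg p = 4.
(b) Symmetries: it's symmetric under x → −x, forcing even powers of x.
(c) Putting this together gives p.

3*x^4 + 3*y^4 + y - 1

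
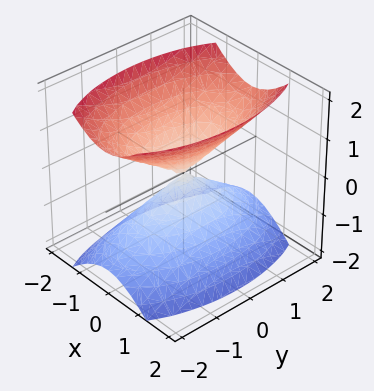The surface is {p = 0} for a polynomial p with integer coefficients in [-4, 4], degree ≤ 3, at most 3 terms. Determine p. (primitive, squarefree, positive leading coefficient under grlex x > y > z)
(a) I count 2 distinct pieces.
(b) deg p = 2.
(c) Symmetries: the z ↦ −z reflection is a symmetry, so z appears only in even powers; it's symmetric under y → −y, forcing even powers of y; it's symmetric under x → −x, forcing even powers of x.
(d) Checking where it meets the axes: it meets the y-axis at y = 0 (among the integer gridlines); it crosses the x-axis at the gridline x = 0.
(e) Fitting integer coefficients to these (and the overall shape) gives p.

3*x^2 + y^2 - 2*z^2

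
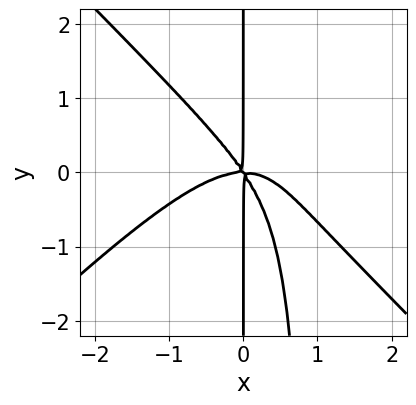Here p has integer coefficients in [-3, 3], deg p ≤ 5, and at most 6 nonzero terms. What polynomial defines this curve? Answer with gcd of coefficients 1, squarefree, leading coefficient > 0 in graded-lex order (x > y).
deg p = 4. A generic line meets the curve in up to 4 points.
Observable constraints: every point of the y-axis in the box is on the curve.
Matching integer coefficients to the picture gives p.

2*x^4 - 2*x^2*y^2 + 3*x^2*y + 2*x*y^2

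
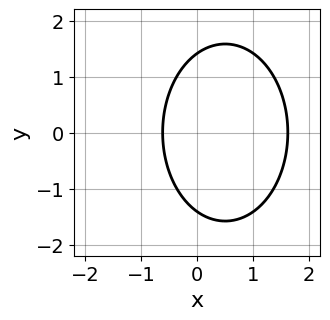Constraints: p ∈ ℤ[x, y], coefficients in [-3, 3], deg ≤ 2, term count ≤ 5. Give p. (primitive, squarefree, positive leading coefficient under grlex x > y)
1. The degree is 2 — no degree-1 curve has this shape.
2. Symmetries: mirror symmetry y ↦ −y ⇒ only even powers of y.
3. These observations pin down the coefficients.

2*x^2 + y^2 - 2*x - 2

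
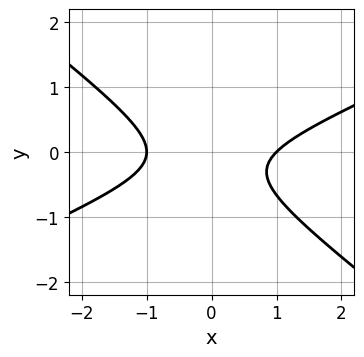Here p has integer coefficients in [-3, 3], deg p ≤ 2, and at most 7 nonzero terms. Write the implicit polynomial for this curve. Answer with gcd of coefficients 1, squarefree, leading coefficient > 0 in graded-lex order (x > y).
(a) The degree is 2 — no degree-1 curve has this shape.
(b) Against the integer gridlines: the x-axis gridline crossings are at x ∈ {-1, 1}; it misses every integer gridline on the y-axis.
(c) Fitting integer coefficients to these (and the overall shape) gives p.

x^2 - x*y - 3*y^2 - y - 1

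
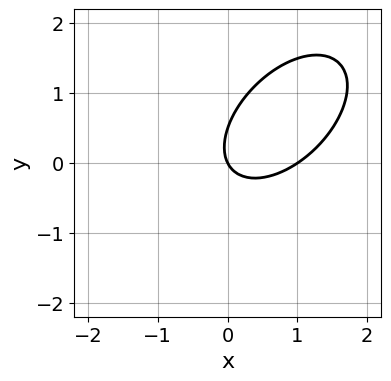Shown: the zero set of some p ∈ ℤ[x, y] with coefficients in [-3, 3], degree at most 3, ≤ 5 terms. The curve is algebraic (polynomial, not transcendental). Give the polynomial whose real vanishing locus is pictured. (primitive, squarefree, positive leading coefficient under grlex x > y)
2*x^2 - 2*x*y + 2*y^2 - 2*x - y

(a) The degree is 2 — a generic line meets the curve in up to 2 points.
(b) Against the integer gridlines: the x-axis gridline crossings are at x ∈ {0, 1}; it meets the y-axis at y = 0 (among the integer gridlines).
(c) The integer polynomial consistent with all of this is the stated p.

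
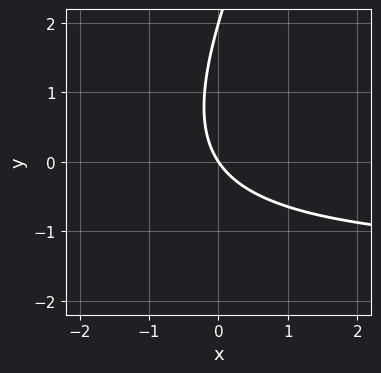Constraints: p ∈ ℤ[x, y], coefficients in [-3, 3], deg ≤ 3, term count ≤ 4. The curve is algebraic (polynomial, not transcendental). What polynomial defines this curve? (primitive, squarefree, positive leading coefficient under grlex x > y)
(a) Degree: a generic line meets the curve in up to 2 points, so deg p = 2.
(b) From the visible intercepts: the y-axis gridline crossings are at y ∈ {0, 2}; it crosses the x-axis at the gridline x = 0.
(c) Matching integer coefficients to the picture gives p.

2*x*y - y^2 + 3*x + 2*y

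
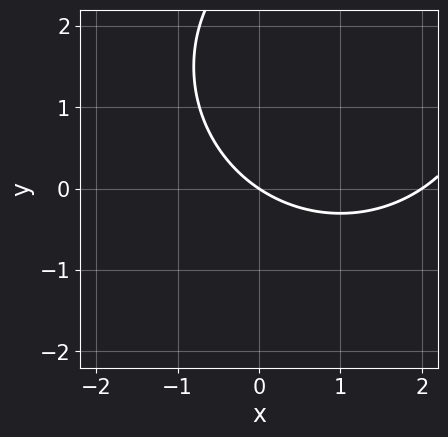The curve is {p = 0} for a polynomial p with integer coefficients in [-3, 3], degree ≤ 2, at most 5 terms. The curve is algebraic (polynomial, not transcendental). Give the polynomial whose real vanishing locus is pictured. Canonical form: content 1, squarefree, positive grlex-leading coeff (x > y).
(a) Degree: a generic line meets the curve in up to 2 points, so deg p = 2.
(b) Against the integer gridlines: one y-axis crossing is at y = 0; among the integer gridlines, it crosses the x-axis at x ∈ {0, 2}.
(c) Together with the visible shape, these determine p as stated.

x^2 + y^2 - 2*x - 3*y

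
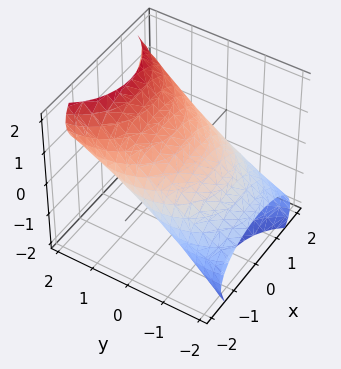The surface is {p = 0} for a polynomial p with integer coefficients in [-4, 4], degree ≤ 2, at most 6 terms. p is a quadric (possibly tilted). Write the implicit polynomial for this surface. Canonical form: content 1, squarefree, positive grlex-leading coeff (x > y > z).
The degree is 2 — a generic line meets the surface in up to 2 points.
From the visible intercepts: among the integer gridlines, it crosses the z-axis at z ∈ {-1, 1}.
Assembling these constraints gives the stated polynomial.

x^2 + y^2 - 3*y*z + 2*z^2 - 2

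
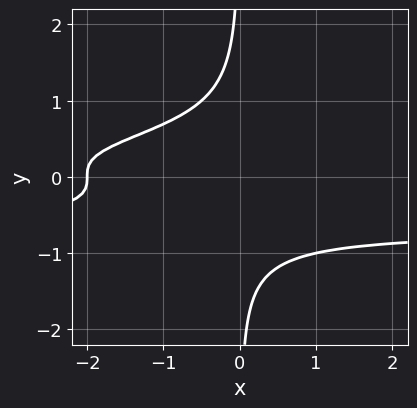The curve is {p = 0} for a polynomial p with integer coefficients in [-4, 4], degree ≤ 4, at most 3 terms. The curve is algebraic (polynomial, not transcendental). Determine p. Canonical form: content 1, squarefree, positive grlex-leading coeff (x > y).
1. The degree is 4 — no degree-3 curve has this shape.
2. From the axis intercepts and sections: the curve avoids every integer y-axis point in the box; it meets the x-axis at x = -2 (among the integer gridlines).
3. Putting this together gives p.

3*x*y^3 + x + 2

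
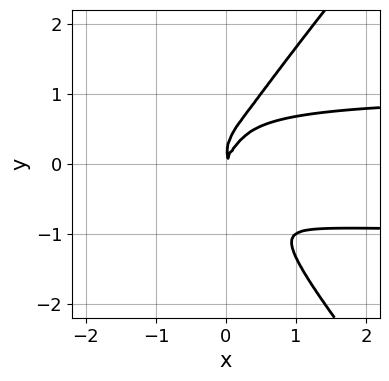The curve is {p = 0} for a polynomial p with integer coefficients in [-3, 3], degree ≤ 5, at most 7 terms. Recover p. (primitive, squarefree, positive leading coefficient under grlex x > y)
3*x^2*y^2 - 2*y^4 + 3*x*y^2 - 3*x^2 + x*y

1. The degree is 4 — no degree-3 curve has this shape.
2. Putting this together gives p.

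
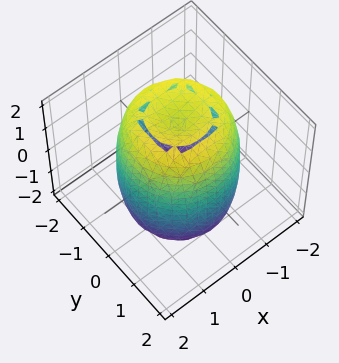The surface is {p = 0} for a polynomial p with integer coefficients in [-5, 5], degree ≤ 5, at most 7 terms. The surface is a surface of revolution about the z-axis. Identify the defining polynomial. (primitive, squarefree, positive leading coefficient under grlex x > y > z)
deg p = 4. The shape is more complex than any degree-3 surface.
Symmetry: the z-axis is an axis of rotation, so x and y enter only as x² + y².
From the visible intercepts: a circular section at z = 2 has radius between 0 and 1.
These observations pin down the coefficients.

2*x^4 + 4*x^2*y^2 + 2*y^4 - 3*x^2 - 3*y^2 + z^2 - 3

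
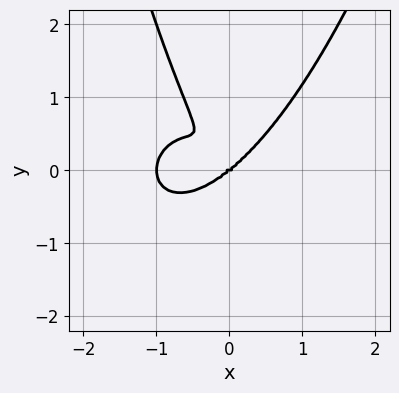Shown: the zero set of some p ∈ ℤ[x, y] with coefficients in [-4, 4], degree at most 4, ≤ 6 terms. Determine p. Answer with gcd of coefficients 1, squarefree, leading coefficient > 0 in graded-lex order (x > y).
1. The degree is 4 — a generic line meets the curve in up to 4 points.
2. Checking where it meets the axes: it crosses the y-axis at the gridline y = 0; among the integer gridlines, it crosses the x-axis at x ∈ {-1, 0}.
3. Putting this together gives p.

3*x^4 + x^2*y^2 + 3*x^3 - 3*x*y^2 - 2*y^3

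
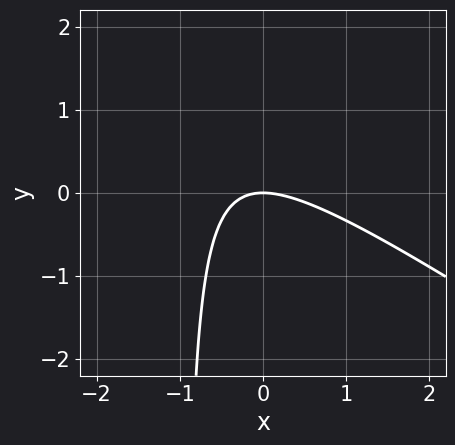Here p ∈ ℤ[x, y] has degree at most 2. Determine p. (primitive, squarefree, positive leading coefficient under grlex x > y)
The degree is 2 — a generic line meets the curve in up to 2 points.
Against the integer gridlines: one y-axis crossing is at y = 0; it crosses the x-axis at the gridline x = 0.
Fitting integer coefficients to these (and the overall shape) gives p.

2*x^2 + 3*x*y + 3*y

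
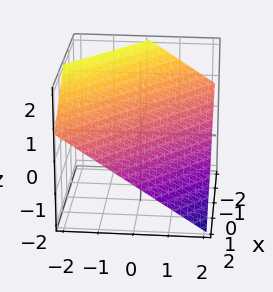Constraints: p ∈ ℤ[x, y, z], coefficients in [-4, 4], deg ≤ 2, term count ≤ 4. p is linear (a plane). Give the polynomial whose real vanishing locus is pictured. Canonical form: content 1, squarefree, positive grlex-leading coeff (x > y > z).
(a) deg p = 1. The surface is flat (a plane).
(b) Observable constraints: one x-axis crossing is at x = 1; one y-axis crossing is at y = 1.
(c) Fitting integer coefficients to these (and the overall shape) gives p.

2*x + 2*y + 3*z - 2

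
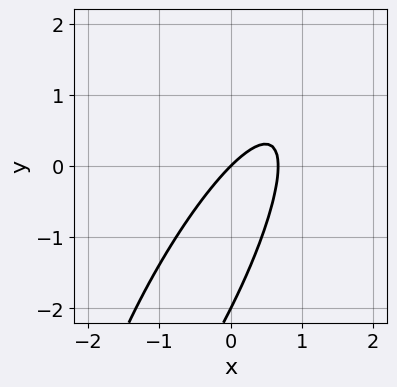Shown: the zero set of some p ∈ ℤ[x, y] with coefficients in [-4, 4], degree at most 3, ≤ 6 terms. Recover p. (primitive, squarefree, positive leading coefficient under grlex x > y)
3*x^2 - 3*x*y + y^2 - 2*x + 2*y

Degree: a generic line meets the curve in up to 2 points, so deg p = 2.
Reading off the gridlines: it meets the x-axis at x = 0 (among the integer gridlines); the y-axis gridline crossings are at y ∈ {-2, 0}.
Fitting integer coefficients to these (and the overall shape) gives p.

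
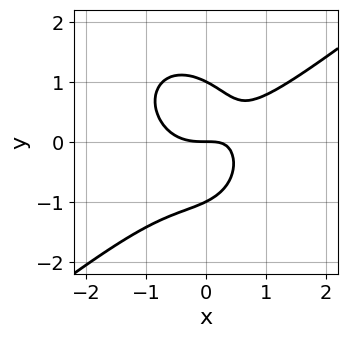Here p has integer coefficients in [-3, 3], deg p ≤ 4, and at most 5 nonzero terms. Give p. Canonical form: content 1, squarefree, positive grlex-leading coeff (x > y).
3*x^3 - 2*x^2*y - 3*y^3 - 3*x*y + 3*y

1. Degree: the shape is more complex than any degree-2 curve, so deg p = 3.
2. Reading off the gridlines: it meets the x-axis at x = 0 (among the integer gridlines); among the integer gridlines, it crosses the y-axis at y ∈ {-1, 0, 1}.
3. Together with the visible shape, these determine p as stated.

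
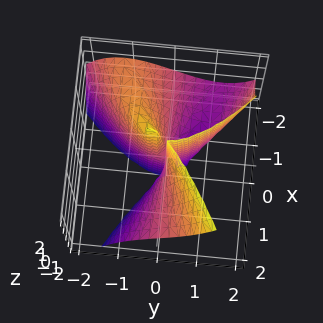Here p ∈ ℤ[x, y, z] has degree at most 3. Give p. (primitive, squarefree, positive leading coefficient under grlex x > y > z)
Degree: a generic line meets the surface in up to 3 points, so deg p = 3.
From the visible intercepts: every point of the x-axis in the box is on the surface; the visible z-axis segment lies entirely on the surface.
These observations pin down the coefficients.

x^2*z - y^3 - 2*x*y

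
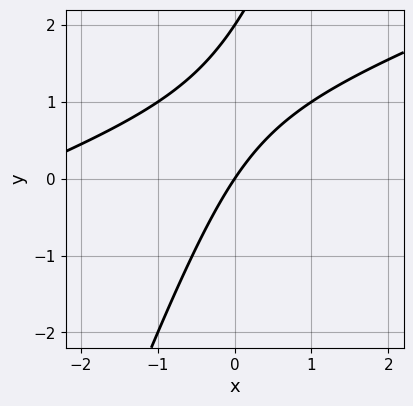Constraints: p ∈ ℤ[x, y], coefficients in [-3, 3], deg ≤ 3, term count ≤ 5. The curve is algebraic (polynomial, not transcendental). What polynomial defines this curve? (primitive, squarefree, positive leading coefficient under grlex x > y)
x^2 - 3*x*y + y^2 + 3*x - 2*y

(a) The degree is 2 — the shape is more complex than any degree-1 curve.
(b) From the visible intercepts: the y-axis gridline crossings are at y ∈ {0, 2}; it meets the x-axis at x = 0 (among the integer gridlines).
(c) Together with the visible shape, these determine p as stated.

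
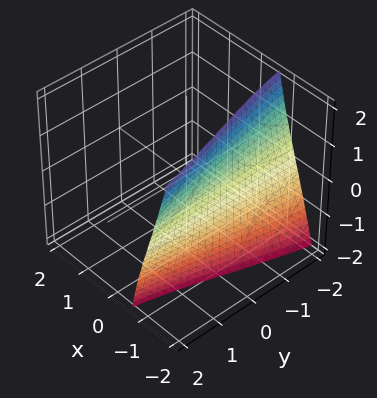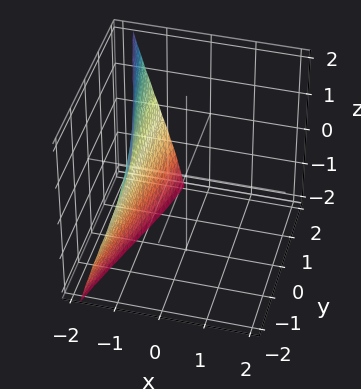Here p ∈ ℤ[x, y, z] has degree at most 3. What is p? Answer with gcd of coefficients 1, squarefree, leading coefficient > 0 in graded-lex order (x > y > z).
The degree is 3 — no degree-2 surface has this shape.
Reading off the gridlines: the surface avoids every integer y-axis point in the box; no z-intercept at any integer in the box.
Assembling these constraints gives the stated polynomial.

2*x^3 - x*y*z + 3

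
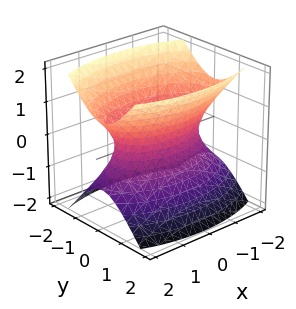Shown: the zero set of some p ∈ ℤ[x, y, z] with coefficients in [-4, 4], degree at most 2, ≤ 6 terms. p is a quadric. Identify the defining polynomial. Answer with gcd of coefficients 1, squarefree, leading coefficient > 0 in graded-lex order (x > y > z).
(a) The degree is 2 — an hourglass — one-sheet hyperboloid; a quadric.
(b) Symmetries: it's symmetric under y → −y, forcing even powers of y; it's symmetric under z → −z, forcing even powers of z; mirror symmetry x ↦ −x ⇒ only even powers of x.
(c) From the axis intercepts and sections: it misses every integer gridline on the z-axis.
(d) Putting this together gives p.

x^2 + 3*y^2 - 2*z^2 - 2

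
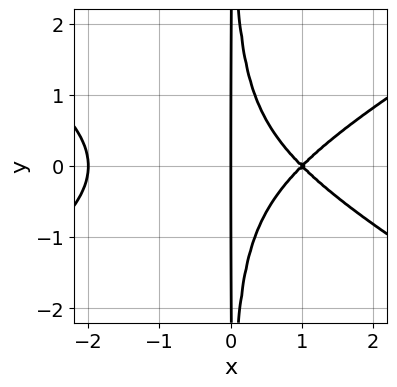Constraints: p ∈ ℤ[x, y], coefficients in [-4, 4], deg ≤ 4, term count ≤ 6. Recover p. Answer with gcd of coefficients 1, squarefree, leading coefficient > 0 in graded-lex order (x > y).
x^4 - 3*x^2*y^2 - 3*x^2 + 2*x

First, degree: the shape is more complex than any degree-3 curve, so deg p = 4.
Then, symmetries: the y ↦ −y reflection is a symmetry, so y appears only in even powers.
Then, observable constraints: among the integer gridlines, it crosses the x-axis at x ∈ {-2, 0, 1}; every point of the y-axis in the box is on the curve.
Finally, together with the visible shape, these determine p as stated.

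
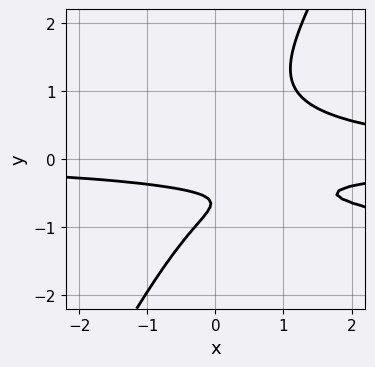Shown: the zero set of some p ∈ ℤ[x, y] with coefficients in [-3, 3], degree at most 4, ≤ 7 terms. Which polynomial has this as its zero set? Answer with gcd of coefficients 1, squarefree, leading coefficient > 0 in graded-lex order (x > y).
x^2*y^2 + 3*x*y^3 - 2*y^4 - 2*y - 1

deg p = 4. No degree-3 curve has this shape.
Against the integer gridlines: the curve avoids every integer y-axis point in the box; no x-intercept at any integer in the box.
Solving for integer coefficients yields p as stated.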